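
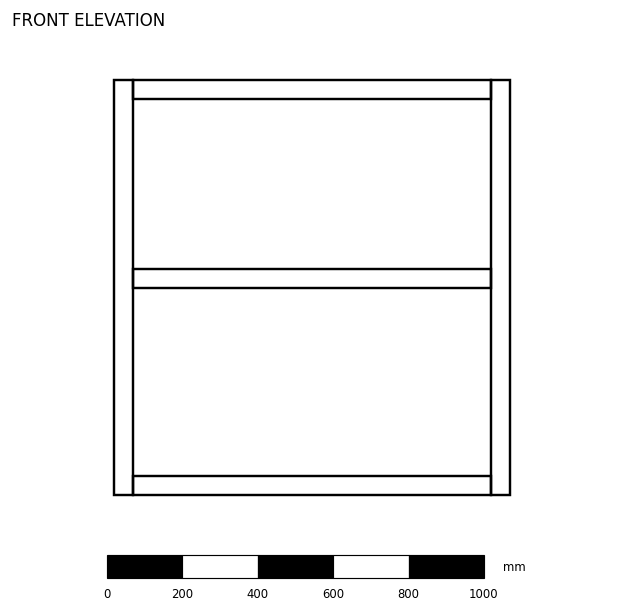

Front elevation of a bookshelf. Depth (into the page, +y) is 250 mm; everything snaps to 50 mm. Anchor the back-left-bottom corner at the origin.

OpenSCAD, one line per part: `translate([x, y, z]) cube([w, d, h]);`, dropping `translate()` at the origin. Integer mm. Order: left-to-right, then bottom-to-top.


cube([50, 250, 1100]);
translate([50, 0, 0]) cube([950, 250, 50]);
translate([50, 0, 550]) cube([950, 250, 50]);
translate([50, 0, 1050]) cube([950, 250, 50]);
translate([1000, 0, 0]) cube([50, 250, 1100]);


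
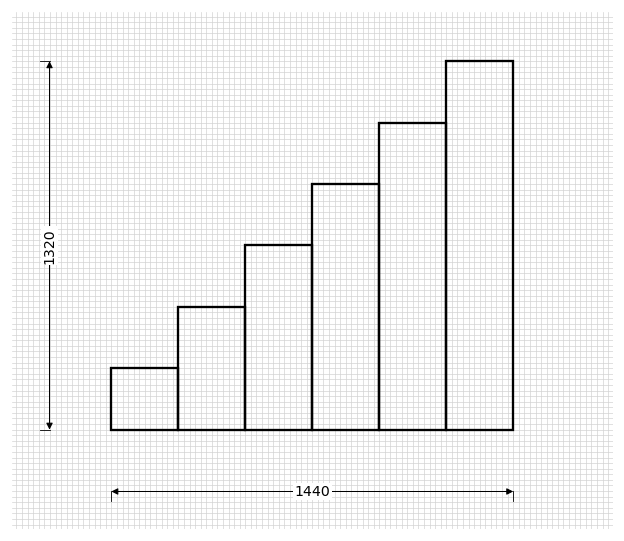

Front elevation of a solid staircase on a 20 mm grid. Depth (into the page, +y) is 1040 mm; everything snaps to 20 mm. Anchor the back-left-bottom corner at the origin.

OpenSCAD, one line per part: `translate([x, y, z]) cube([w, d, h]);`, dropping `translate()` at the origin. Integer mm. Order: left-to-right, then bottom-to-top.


cube([240, 1040, 220]);
translate([240, 0, 0]) cube([240, 1040, 440]);
translate([480, 0, 0]) cube([240, 1040, 660]);
translate([720, 0, 0]) cube([240, 1040, 880]);
translate([960, 0, 0]) cube([240, 1040, 1100]);
translate([1200, 0, 0]) cube([240, 1040, 1320]);


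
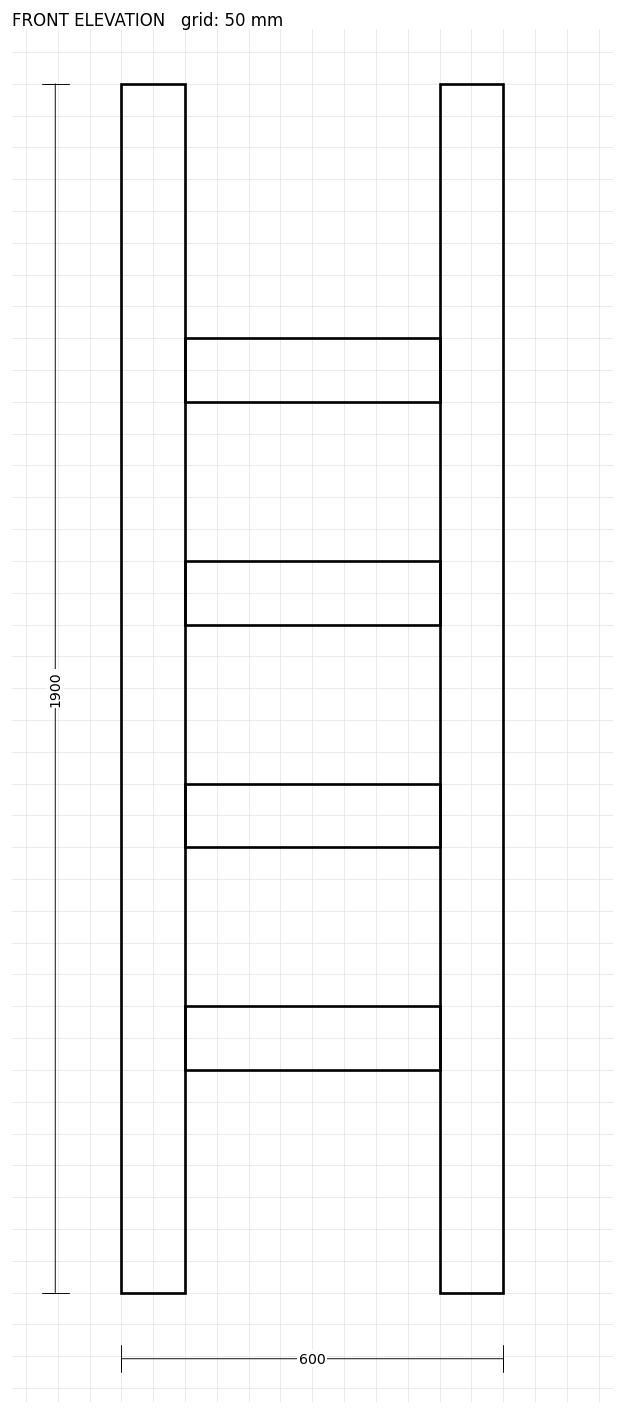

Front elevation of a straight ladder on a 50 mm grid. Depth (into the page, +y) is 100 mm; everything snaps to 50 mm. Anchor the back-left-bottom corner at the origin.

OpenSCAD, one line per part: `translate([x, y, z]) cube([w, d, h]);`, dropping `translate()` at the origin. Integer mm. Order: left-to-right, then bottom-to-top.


cube([100, 100, 1900]);
translate([100, 0, 350]) cube([400, 100, 100]);
translate([100, 0, 700]) cube([400, 100, 100]);
translate([100, 0, 1050]) cube([400, 100, 100]);
translate([100, 0, 1400]) cube([400, 100, 100]);
translate([500, 0, 0]) cube([100, 100, 1900]);


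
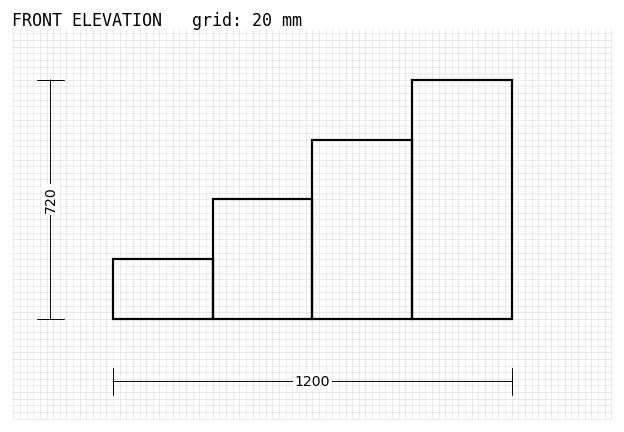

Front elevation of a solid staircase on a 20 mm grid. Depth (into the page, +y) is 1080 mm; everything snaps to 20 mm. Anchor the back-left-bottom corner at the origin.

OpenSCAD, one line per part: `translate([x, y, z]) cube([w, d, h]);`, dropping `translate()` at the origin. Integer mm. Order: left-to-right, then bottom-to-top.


cube([300, 1080, 180]);
translate([300, 0, 0]) cube([300, 1080, 360]);
translate([600, 0, 0]) cube([300, 1080, 540]);
translate([900, 0, 0]) cube([300, 1080, 720]);


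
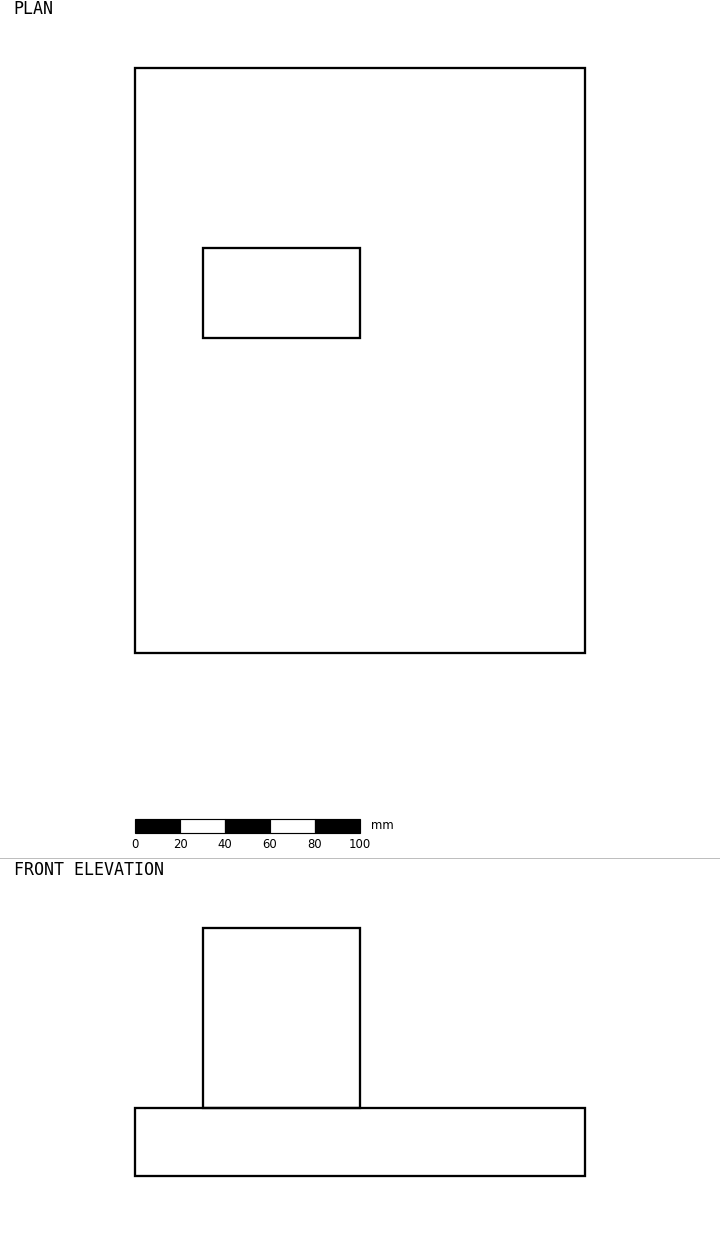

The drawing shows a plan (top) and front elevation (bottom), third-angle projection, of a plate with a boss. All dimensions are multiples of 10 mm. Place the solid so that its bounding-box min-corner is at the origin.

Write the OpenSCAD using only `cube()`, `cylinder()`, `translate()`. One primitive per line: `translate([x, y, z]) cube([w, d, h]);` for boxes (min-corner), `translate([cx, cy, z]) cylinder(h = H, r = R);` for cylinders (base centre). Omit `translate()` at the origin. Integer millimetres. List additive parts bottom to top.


cube([200, 260, 30]);
translate([30, 140, 30]) cube([70, 40, 80]);


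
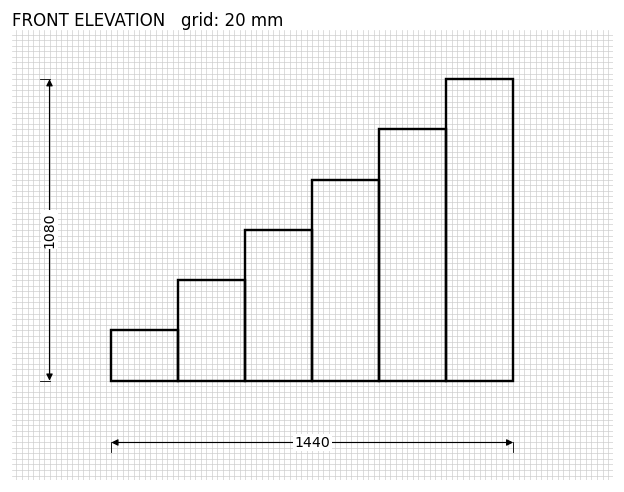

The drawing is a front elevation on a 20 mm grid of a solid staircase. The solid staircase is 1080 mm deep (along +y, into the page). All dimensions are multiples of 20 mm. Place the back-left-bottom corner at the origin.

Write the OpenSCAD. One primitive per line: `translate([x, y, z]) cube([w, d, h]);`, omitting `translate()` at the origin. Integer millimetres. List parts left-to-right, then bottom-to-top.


cube([240, 1080, 180]);
translate([240, 0, 0]) cube([240, 1080, 360]);
translate([480, 0, 0]) cube([240, 1080, 540]);
translate([720, 0, 0]) cube([240, 1080, 720]);
translate([960, 0, 0]) cube([240, 1080, 900]);
translate([1200, 0, 0]) cube([240, 1080, 1080]);


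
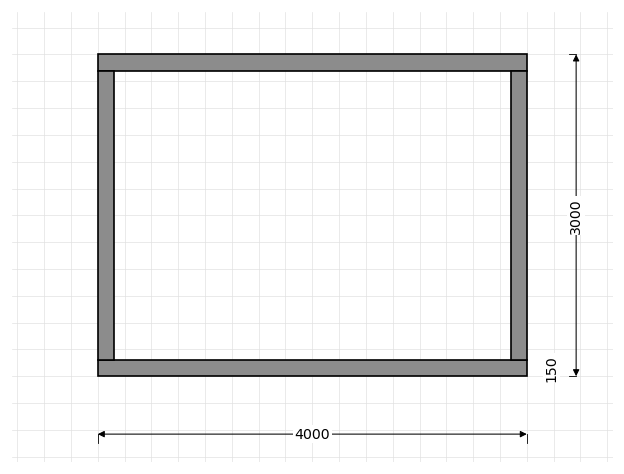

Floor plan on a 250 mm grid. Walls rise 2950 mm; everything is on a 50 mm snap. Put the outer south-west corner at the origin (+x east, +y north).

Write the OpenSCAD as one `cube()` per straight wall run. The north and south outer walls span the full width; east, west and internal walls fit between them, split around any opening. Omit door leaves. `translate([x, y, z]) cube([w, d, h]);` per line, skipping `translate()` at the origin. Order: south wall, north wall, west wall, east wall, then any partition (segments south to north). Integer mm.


cube([4000, 150, 2950]);
translate([0, 2850, 0]) cube([4000, 150, 2950]);
translate([0, 150, 0]) cube([150, 2700, 2950]);
translate([3850, 150, 0]) cube([150, 2700, 2950]);


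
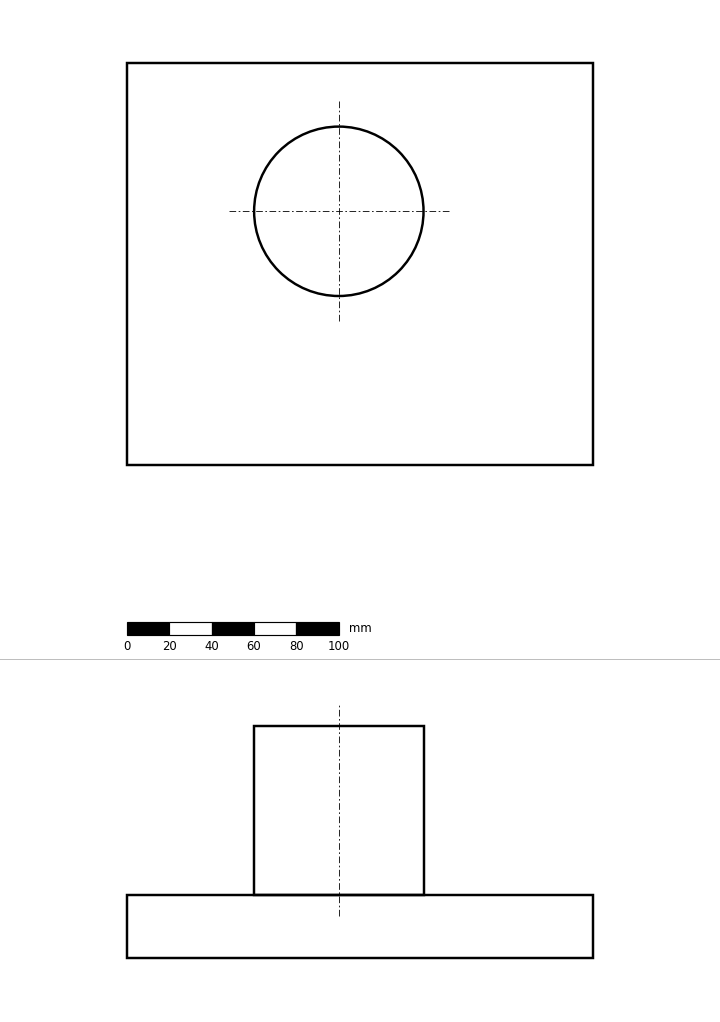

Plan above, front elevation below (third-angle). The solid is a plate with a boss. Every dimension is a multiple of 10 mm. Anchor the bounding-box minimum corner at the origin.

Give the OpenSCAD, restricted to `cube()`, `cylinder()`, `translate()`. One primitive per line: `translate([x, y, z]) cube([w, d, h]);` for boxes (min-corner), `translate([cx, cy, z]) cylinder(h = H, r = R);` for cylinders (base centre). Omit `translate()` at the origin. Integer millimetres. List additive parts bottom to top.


cube([220, 190, 30]);
translate([100, 120, 30]) cylinder(h = 80, r = 40);


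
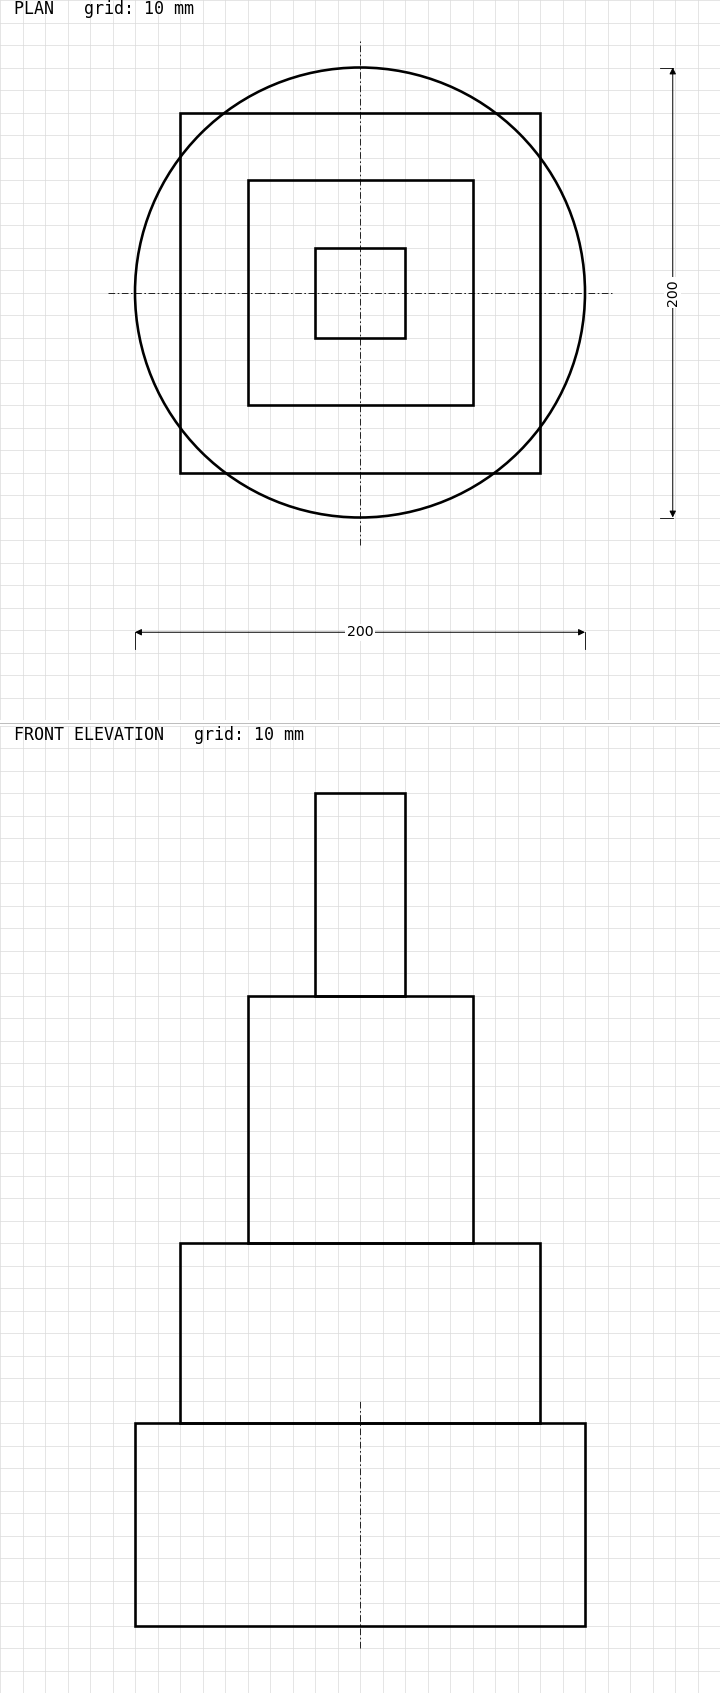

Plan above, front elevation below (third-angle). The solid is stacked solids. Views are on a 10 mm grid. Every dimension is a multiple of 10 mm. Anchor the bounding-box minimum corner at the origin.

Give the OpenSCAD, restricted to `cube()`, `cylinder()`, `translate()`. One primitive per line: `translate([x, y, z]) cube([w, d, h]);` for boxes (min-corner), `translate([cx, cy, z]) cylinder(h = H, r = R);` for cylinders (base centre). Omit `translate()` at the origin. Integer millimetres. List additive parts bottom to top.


translate([100, 100, 0]) cylinder(h = 90, r = 100);
translate([20, 20, 90]) cube([160, 160, 80]);
translate([50, 50, 170]) cube([100, 100, 110]);
translate([80, 80, 280]) cube([40, 40, 90]);


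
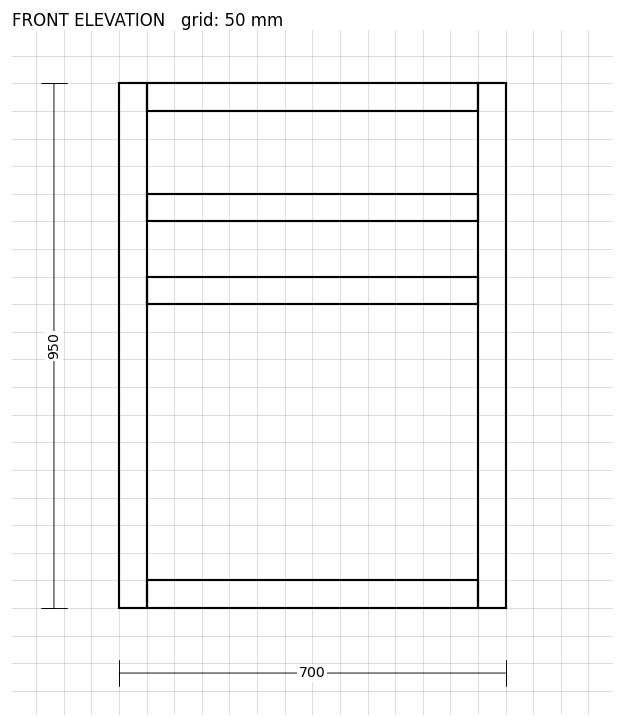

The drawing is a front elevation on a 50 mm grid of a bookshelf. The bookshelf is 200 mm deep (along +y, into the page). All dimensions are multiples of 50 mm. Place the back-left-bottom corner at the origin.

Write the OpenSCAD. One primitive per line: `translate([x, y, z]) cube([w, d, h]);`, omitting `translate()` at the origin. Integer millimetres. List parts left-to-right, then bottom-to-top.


cube([50, 200, 950]);
translate([50, 0, 0]) cube([600, 200, 50]);
translate([50, 0, 550]) cube([600, 200, 50]);
translate([50, 0, 700]) cube([600, 200, 50]);
translate([50, 0, 900]) cube([600, 200, 50]);
translate([650, 0, 0]) cube([50, 200, 950]);


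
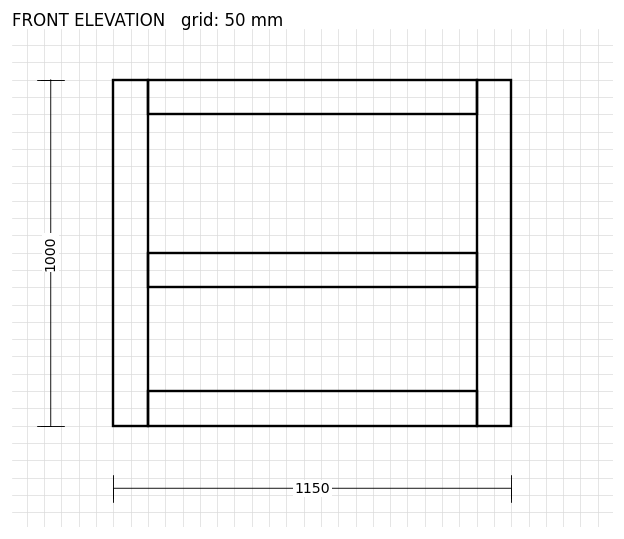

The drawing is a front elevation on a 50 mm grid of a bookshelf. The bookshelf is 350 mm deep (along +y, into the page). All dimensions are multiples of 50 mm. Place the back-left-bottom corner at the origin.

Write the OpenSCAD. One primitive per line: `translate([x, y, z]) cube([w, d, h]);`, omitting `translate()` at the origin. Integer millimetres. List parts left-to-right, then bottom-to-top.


cube([100, 350, 1000]);
translate([100, 0, 0]) cube([950, 350, 100]);
translate([100, 0, 400]) cube([950, 350, 100]);
translate([100, 0, 900]) cube([950, 350, 100]);
translate([1050, 0, 0]) cube([100, 350, 1000]);


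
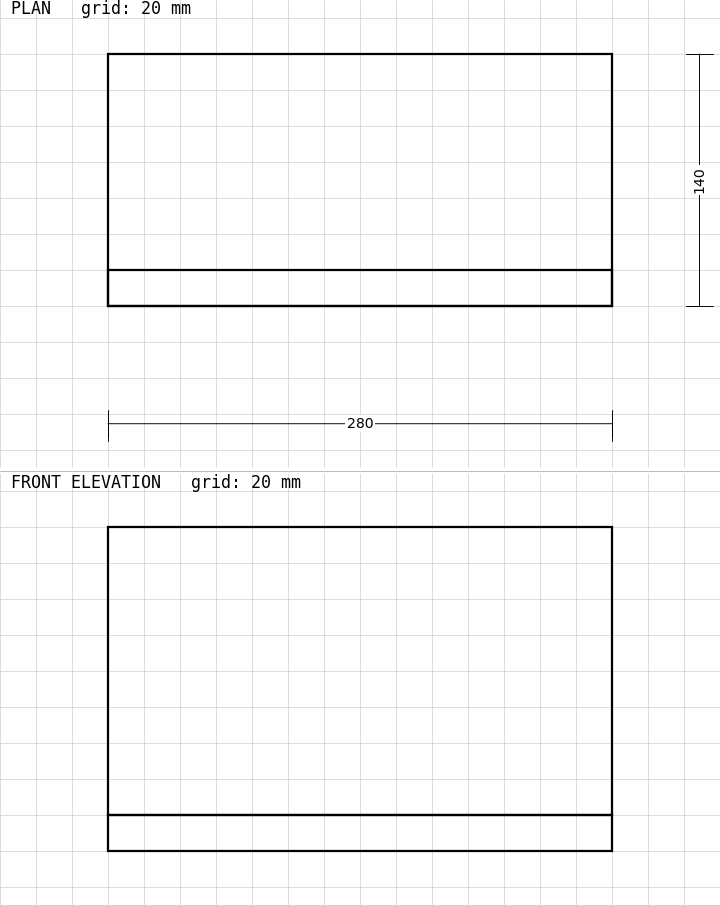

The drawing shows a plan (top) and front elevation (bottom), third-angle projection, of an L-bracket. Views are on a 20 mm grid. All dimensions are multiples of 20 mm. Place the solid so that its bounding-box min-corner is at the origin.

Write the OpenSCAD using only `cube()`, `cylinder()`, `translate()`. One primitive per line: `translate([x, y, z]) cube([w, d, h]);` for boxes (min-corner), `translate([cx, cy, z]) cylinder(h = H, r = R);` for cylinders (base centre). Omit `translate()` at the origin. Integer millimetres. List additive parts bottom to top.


cube([280, 140, 20]);
translate([0, 0, 20]) cube([280, 20, 160]);


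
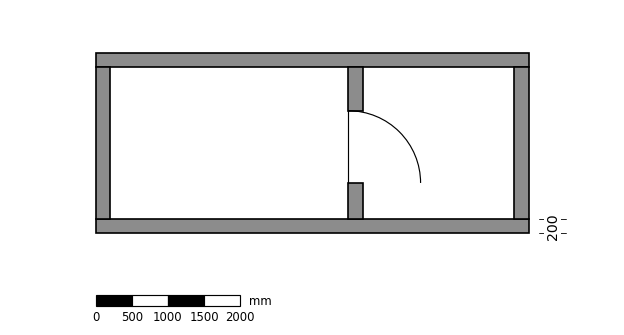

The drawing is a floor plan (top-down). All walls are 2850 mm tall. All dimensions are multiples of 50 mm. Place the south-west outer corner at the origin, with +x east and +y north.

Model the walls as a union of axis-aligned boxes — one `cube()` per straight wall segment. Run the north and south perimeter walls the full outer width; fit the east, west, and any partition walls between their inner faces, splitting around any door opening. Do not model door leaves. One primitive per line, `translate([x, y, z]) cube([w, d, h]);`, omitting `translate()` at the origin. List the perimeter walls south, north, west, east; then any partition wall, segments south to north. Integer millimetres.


cube([6000, 200, 2850]);
translate([0, 2300, 0]) cube([6000, 200, 2850]);
translate([0, 200, 0]) cube([200, 2100, 2850]);
translate([5800, 200, 0]) cube([200, 2100, 2850]);
translate([3500, 200, 0]) cube([200, 500, 2850]);
translate([3500, 1700, 0]) cube([200, 600, 2850]);


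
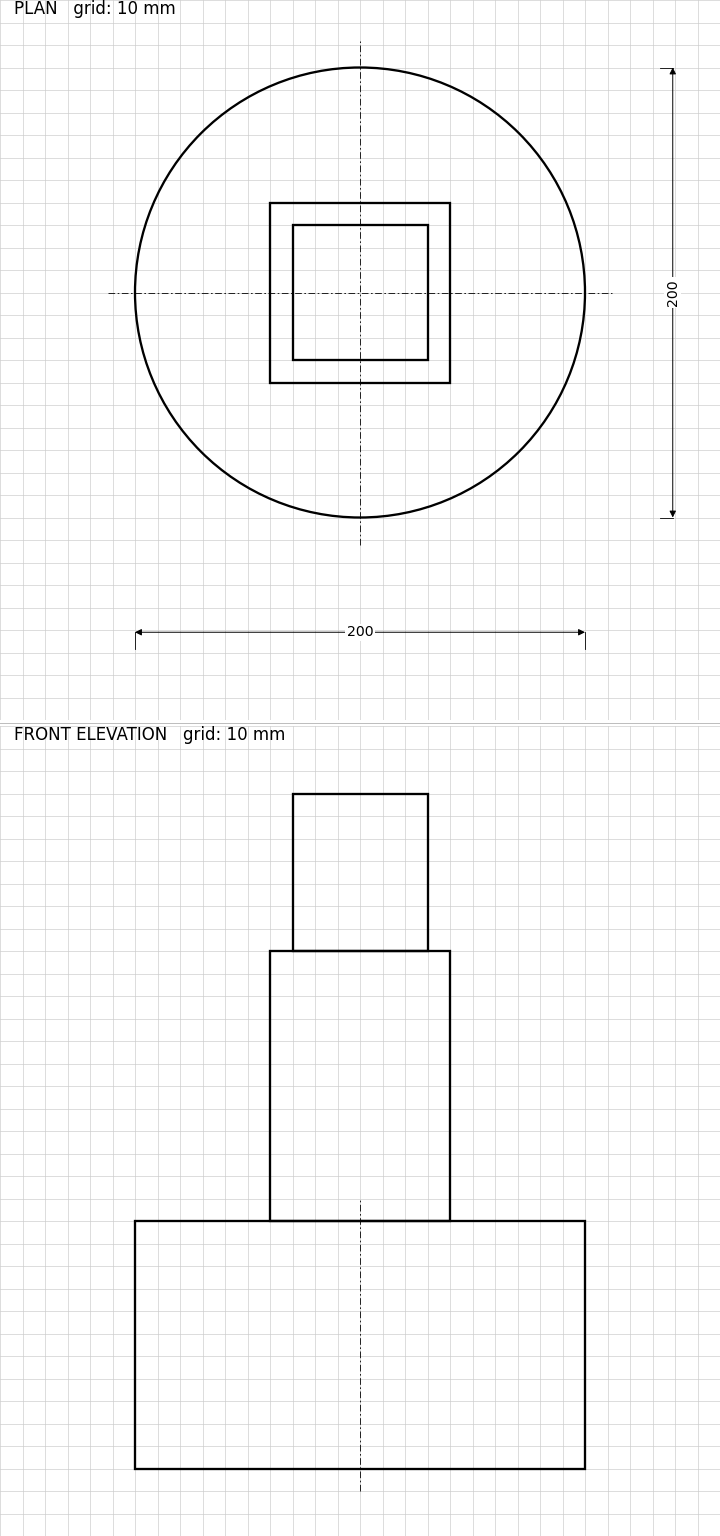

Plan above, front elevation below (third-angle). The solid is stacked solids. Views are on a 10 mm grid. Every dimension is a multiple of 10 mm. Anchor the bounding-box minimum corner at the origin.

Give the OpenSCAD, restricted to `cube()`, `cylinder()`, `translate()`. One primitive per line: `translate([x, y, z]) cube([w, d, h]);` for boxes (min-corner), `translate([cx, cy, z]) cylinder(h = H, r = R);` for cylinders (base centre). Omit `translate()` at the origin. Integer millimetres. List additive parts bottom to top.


translate([100, 100, 0]) cylinder(h = 110, r = 100);
translate([60, 60, 110]) cube([80, 80, 120]);
translate([70, 70, 230]) cube([60, 60, 70]);


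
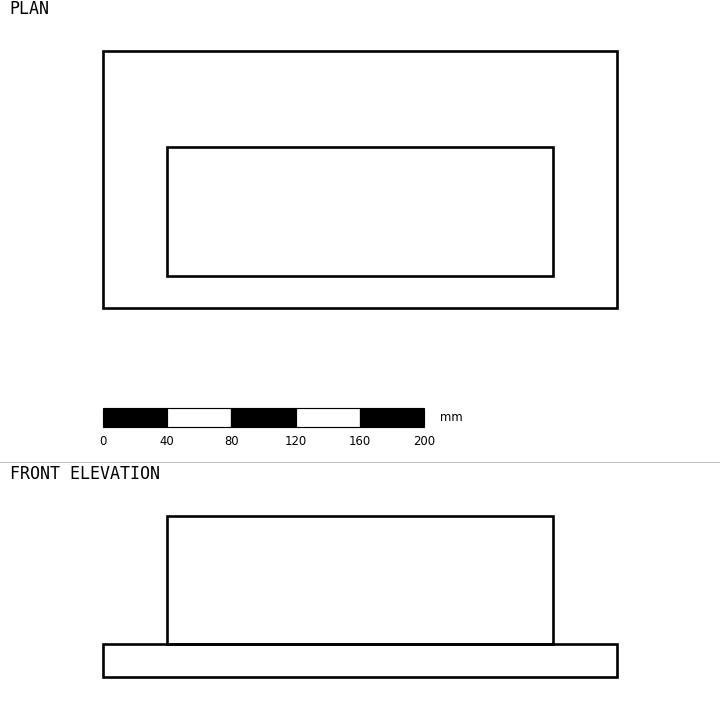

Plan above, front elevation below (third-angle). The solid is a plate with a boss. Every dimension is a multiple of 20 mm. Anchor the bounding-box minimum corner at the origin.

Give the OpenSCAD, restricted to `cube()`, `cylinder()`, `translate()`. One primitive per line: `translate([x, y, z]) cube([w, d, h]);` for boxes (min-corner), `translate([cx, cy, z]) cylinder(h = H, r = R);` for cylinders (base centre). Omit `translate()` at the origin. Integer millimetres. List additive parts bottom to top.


cube([320, 160, 20]);
translate([40, 20, 20]) cube([240, 80, 80]);


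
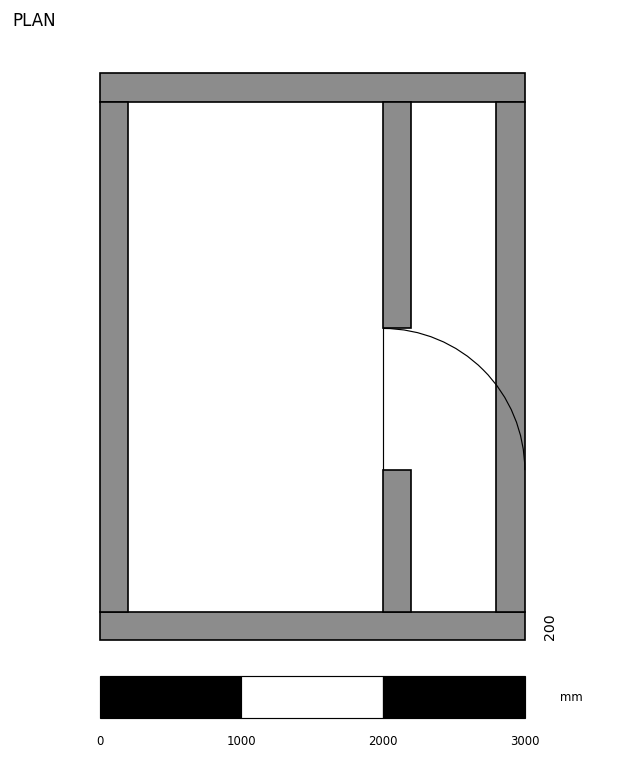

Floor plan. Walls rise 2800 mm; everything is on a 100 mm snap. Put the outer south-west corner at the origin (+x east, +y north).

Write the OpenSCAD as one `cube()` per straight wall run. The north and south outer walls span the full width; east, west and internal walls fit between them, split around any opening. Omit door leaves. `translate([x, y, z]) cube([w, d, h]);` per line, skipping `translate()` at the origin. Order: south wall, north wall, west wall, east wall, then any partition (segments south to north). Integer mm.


cube([3000, 200, 2800]);
translate([0, 3800, 0]) cube([3000, 200, 2800]);
translate([0, 200, 0]) cube([200, 3600, 2800]);
translate([2800, 200, 0]) cube([200, 3600, 2800]);
translate([2000, 200, 0]) cube([200, 1000, 2800]);
translate([2000, 2200, 0]) cube([200, 1600, 2800]);


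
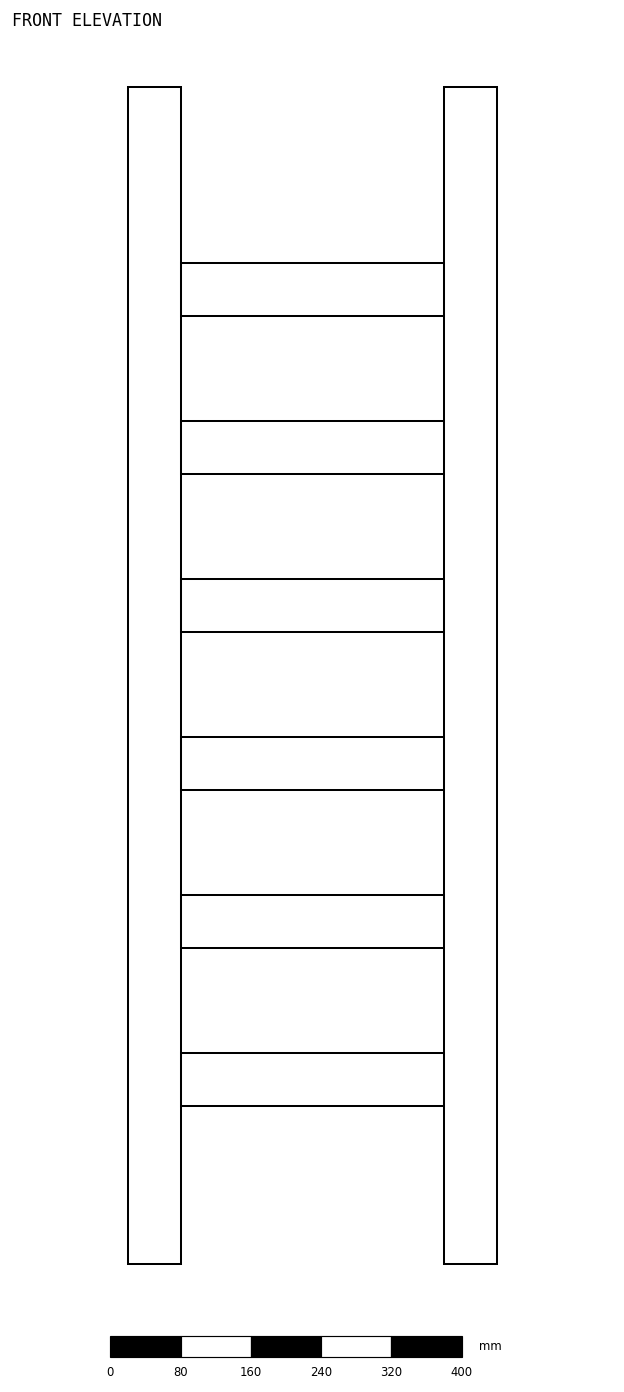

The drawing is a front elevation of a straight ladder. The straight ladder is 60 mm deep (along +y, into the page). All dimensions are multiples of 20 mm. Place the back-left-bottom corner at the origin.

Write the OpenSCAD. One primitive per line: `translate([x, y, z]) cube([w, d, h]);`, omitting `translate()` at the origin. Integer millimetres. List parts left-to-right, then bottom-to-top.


cube([60, 60, 1340]);
translate([60, 0, 180]) cube([300, 60, 60]);
translate([60, 0, 360]) cube([300, 60, 60]);
translate([60, 0, 540]) cube([300, 60, 60]);
translate([60, 0, 720]) cube([300, 60, 60]);
translate([60, 0, 900]) cube([300, 60, 60]);
translate([60, 0, 1080]) cube([300, 60, 60]);
translate([360, 0, 0]) cube([60, 60, 1340]);


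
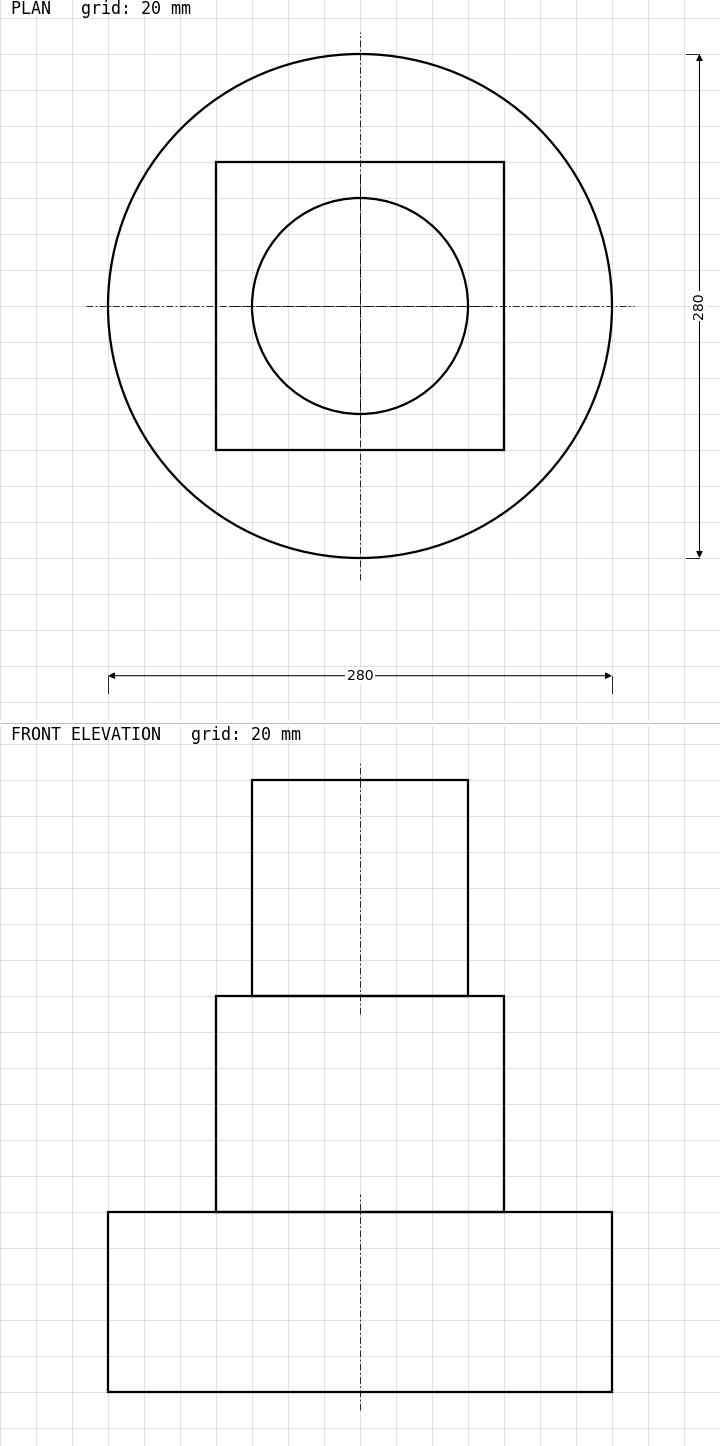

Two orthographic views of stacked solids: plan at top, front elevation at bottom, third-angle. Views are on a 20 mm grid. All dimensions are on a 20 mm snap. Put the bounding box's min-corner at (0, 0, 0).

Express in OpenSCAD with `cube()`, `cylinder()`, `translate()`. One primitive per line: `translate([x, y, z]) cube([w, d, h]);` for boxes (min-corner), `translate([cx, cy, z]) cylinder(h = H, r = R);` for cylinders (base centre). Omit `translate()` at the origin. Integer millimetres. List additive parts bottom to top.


translate([140, 140, 0]) cylinder(h = 100, r = 140);
translate([60, 60, 100]) cube([160, 160, 120]);
translate([140, 140, 220]) cylinder(h = 120, r = 60);


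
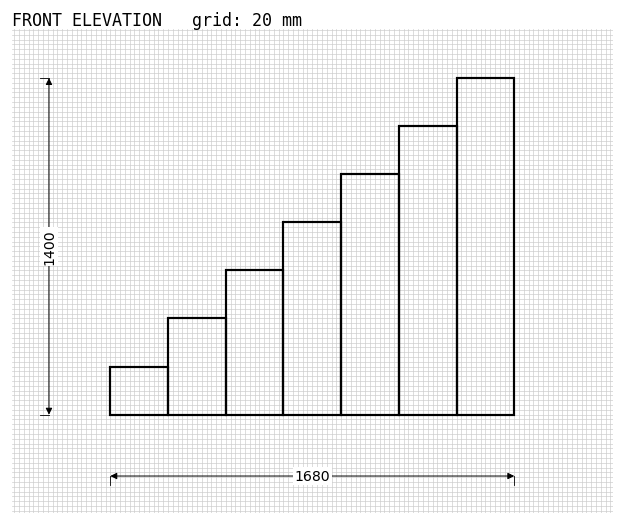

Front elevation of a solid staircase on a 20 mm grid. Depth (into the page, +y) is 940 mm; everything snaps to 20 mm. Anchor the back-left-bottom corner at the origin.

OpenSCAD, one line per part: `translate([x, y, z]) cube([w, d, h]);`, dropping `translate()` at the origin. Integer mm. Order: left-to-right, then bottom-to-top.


cube([240, 940, 200]);
translate([240, 0, 0]) cube([240, 940, 400]);
translate([480, 0, 0]) cube([240, 940, 600]);
translate([720, 0, 0]) cube([240, 940, 800]);
translate([960, 0, 0]) cube([240, 940, 1000]);
translate([1200, 0, 0]) cube([240, 940, 1200]);
translate([1440, 0, 0]) cube([240, 940, 1400]);


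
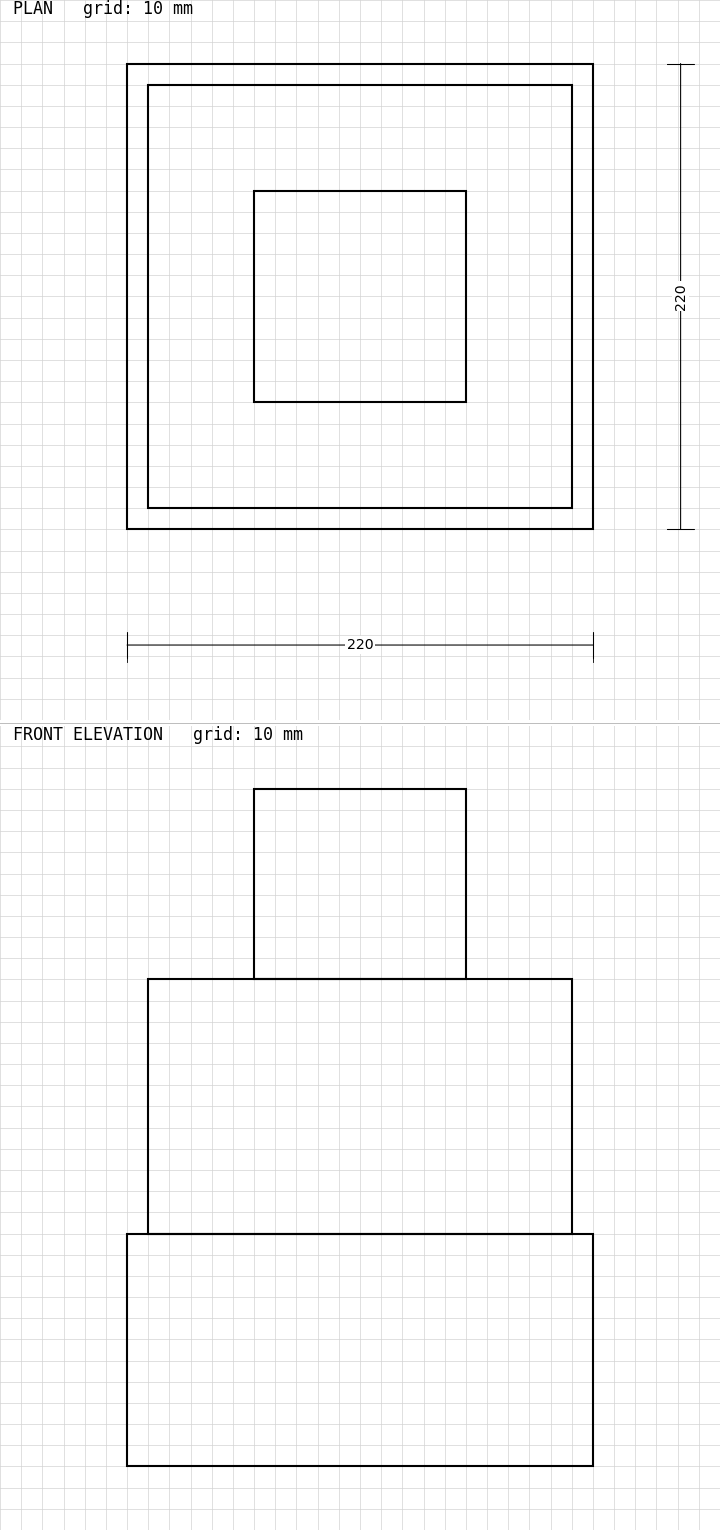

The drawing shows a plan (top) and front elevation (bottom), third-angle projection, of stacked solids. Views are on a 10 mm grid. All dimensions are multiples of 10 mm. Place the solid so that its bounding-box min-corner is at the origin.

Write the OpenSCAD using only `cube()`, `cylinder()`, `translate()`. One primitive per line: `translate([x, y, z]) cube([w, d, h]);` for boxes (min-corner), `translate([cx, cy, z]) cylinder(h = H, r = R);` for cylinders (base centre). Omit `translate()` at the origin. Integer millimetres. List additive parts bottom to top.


cube([220, 220, 110]);
translate([10, 10, 110]) cube([200, 200, 120]);
translate([60, 60, 230]) cube([100, 100, 90]);


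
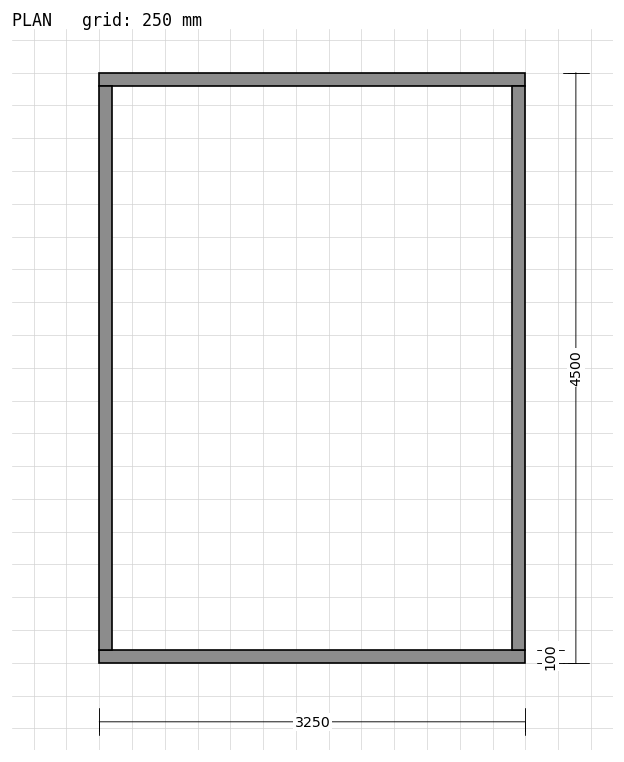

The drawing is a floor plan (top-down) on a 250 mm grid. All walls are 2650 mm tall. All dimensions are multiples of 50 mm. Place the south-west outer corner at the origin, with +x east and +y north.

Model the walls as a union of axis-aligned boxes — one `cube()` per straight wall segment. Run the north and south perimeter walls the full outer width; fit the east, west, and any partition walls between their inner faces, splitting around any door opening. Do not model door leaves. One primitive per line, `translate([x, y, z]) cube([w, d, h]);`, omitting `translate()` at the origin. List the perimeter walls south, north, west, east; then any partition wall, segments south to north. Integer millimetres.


cube([3250, 100, 2650]);
translate([0, 4400, 0]) cube([3250, 100, 2650]);
translate([0, 100, 0]) cube([100, 4300, 2650]);
translate([3150, 100, 0]) cube([100, 4300, 2650]);


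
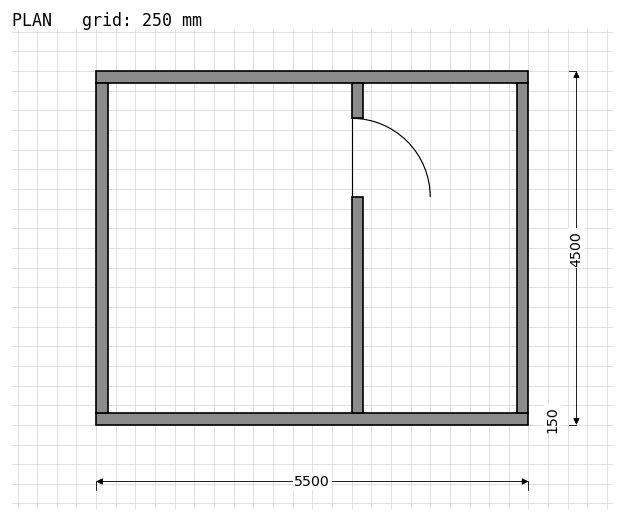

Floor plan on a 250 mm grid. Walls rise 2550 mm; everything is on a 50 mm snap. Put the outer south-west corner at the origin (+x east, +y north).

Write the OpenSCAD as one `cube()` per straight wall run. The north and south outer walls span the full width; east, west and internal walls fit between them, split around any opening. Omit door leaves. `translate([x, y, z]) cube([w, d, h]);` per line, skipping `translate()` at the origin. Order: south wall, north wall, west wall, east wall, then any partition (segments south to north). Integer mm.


cube([5500, 150, 2550]);
translate([0, 4350, 0]) cube([5500, 150, 2550]);
translate([0, 150, 0]) cube([150, 4200, 2550]);
translate([5350, 150, 0]) cube([150, 4200, 2550]);
translate([3250, 150, 0]) cube([150, 2750, 2550]);
translate([3250, 3900, 0]) cube([150, 450, 2550]);


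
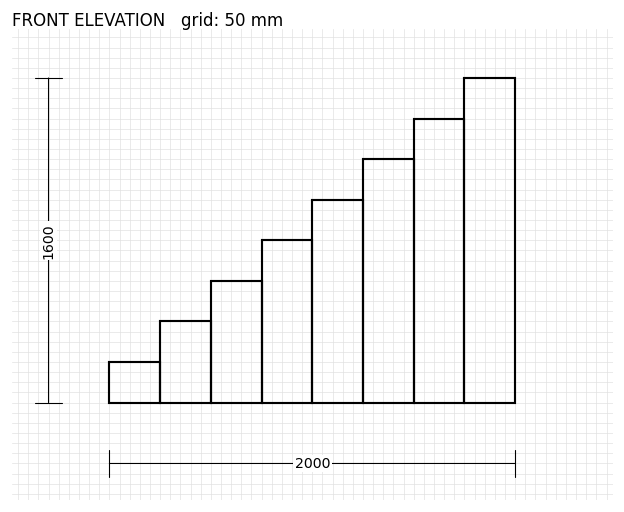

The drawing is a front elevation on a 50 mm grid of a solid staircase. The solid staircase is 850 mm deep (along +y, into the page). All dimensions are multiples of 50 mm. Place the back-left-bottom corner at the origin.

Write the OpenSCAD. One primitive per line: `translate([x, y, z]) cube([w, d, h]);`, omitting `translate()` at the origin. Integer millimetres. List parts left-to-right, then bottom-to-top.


cube([250, 850, 200]);
translate([250, 0, 0]) cube([250, 850, 400]);
translate([500, 0, 0]) cube([250, 850, 600]);
translate([750, 0, 0]) cube([250, 850, 800]);
translate([1000, 0, 0]) cube([250, 850, 1000]);
translate([1250, 0, 0]) cube([250, 850, 1200]);
translate([1500, 0, 0]) cube([250, 850, 1400]);
translate([1750, 0, 0]) cube([250, 850, 1600]);


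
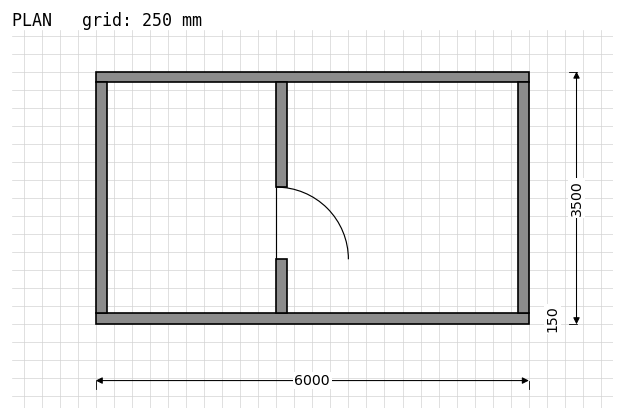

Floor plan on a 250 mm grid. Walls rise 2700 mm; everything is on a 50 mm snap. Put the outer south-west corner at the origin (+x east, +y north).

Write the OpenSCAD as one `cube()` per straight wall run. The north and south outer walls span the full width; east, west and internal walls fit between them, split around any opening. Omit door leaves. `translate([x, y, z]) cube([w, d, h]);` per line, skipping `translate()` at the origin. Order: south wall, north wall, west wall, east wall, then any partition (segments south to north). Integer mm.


cube([6000, 150, 2700]);
translate([0, 3350, 0]) cube([6000, 150, 2700]);
translate([0, 150, 0]) cube([150, 3200, 2700]);
translate([5850, 150, 0]) cube([150, 3200, 2700]);
translate([2500, 150, 0]) cube([150, 750, 2700]);
translate([2500, 1900, 0]) cube([150, 1450, 2700]);


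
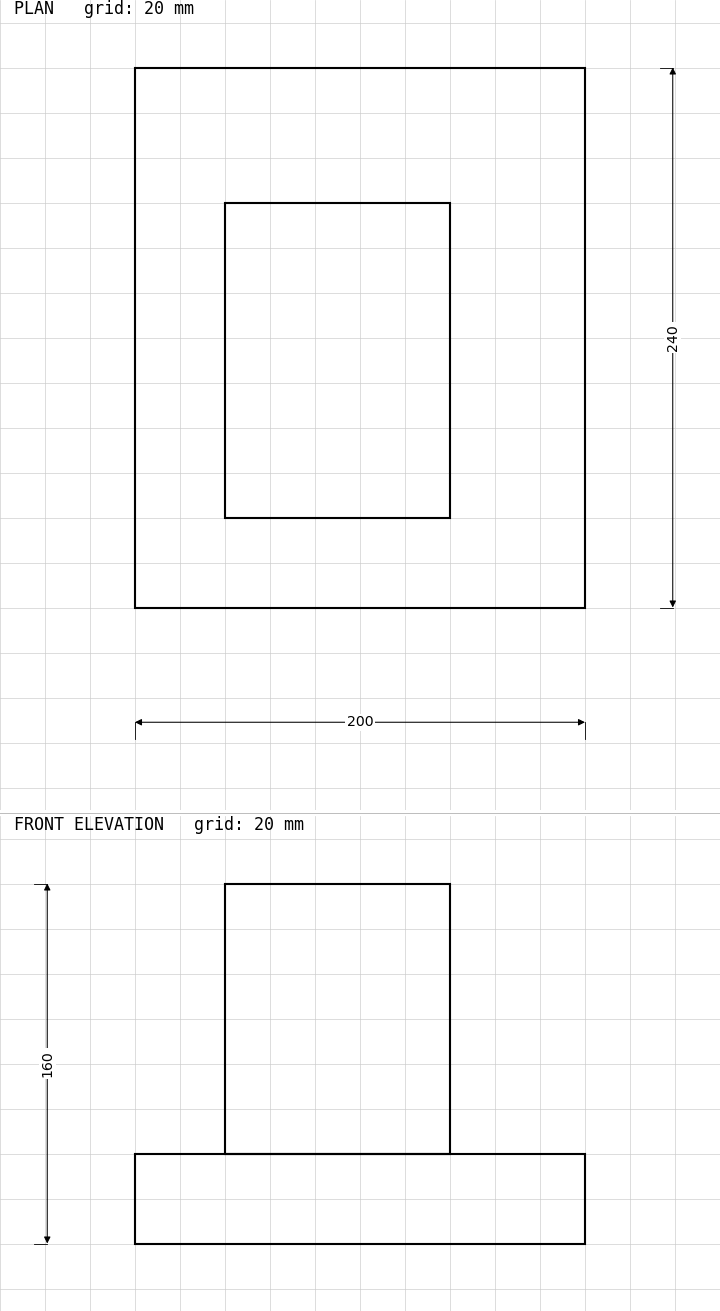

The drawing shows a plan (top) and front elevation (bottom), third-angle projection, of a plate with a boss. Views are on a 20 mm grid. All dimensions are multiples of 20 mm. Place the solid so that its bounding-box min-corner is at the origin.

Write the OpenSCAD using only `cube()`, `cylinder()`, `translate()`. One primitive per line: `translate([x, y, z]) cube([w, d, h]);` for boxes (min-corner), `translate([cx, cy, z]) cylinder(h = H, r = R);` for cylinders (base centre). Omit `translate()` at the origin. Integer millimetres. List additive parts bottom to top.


cube([200, 240, 40]);
translate([40, 40, 40]) cube([100, 140, 120]);


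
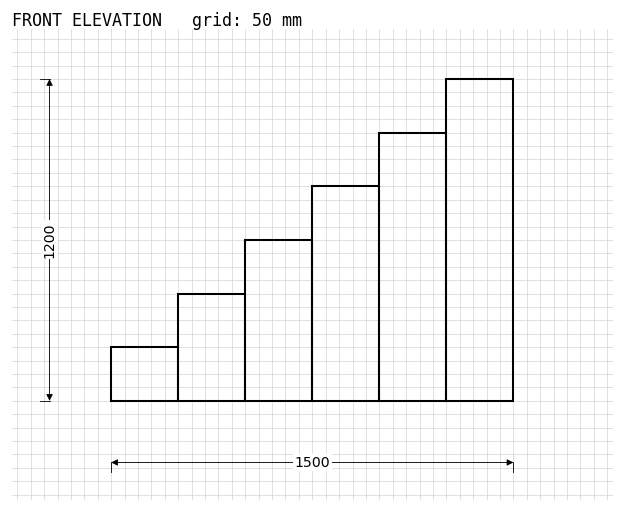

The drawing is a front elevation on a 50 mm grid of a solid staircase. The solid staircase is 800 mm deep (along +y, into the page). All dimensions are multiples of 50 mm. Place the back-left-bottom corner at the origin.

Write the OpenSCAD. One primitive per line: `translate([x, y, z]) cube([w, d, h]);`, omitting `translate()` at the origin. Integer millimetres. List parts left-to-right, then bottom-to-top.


cube([250, 800, 200]);
translate([250, 0, 0]) cube([250, 800, 400]);
translate([500, 0, 0]) cube([250, 800, 600]);
translate([750, 0, 0]) cube([250, 800, 800]);
translate([1000, 0, 0]) cube([250, 800, 1000]);
translate([1250, 0, 0]) cube([250, 800, 1200]);


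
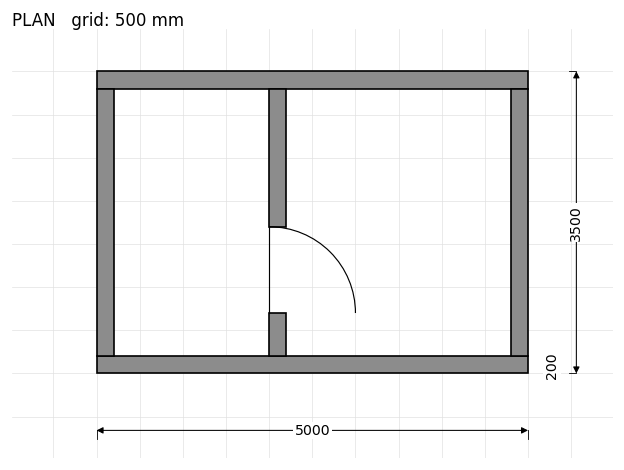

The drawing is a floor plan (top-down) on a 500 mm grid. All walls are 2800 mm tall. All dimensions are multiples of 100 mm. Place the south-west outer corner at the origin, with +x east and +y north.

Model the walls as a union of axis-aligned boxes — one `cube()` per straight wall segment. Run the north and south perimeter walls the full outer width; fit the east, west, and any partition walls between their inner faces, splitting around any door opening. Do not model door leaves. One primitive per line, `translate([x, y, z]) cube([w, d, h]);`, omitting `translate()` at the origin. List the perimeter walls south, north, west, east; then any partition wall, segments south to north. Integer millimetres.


cube([5000, 200, 2800]);
translate([0, 3300, 0]) cube([5000, 200, 2800]);
translate([0, 200, 0]) cube([200, 3100, 2800]);
translate([4800, 200, 0]) cube([200, 3100, 2800]);
translate([2000, 200, 0]) cube([200, 500, 2800]);
translate([2000, 1700, 0]) cube([200, 1600, 2800]);


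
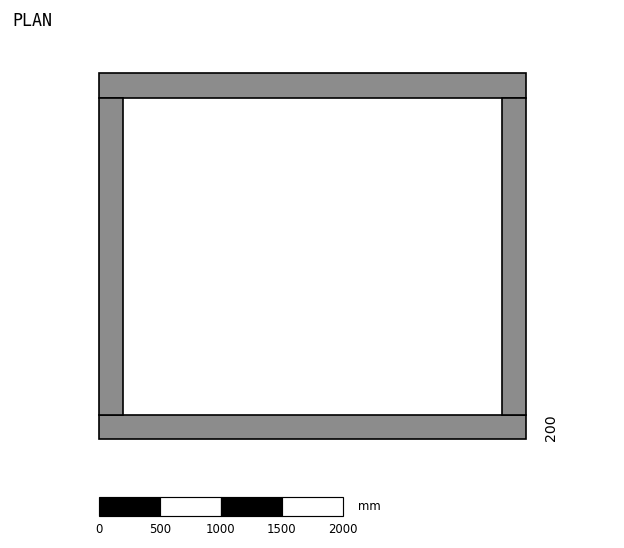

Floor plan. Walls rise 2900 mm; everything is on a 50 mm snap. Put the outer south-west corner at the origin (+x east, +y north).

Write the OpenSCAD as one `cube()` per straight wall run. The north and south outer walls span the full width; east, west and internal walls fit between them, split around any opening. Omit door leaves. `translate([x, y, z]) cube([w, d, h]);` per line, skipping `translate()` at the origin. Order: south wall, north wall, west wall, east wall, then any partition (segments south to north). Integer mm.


cube([3500, 200, 2900]);
translate([0, 2800, 0]) cube([3500, 200, 2900]);
translate([0, 200, 0]) cube([200, 2600, 2900]);
translate([3300, 200, 0]) cube([200, 2600, 2900]);


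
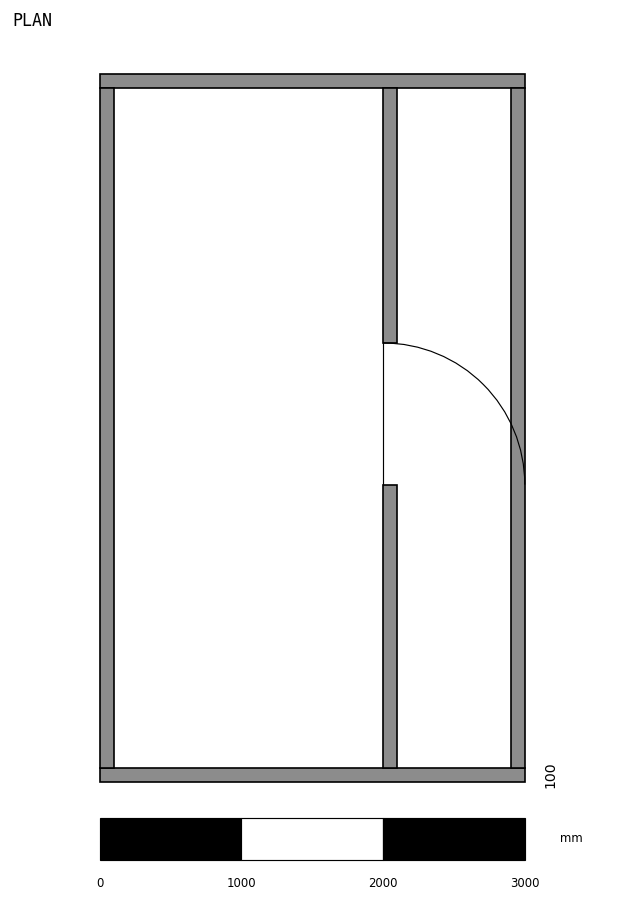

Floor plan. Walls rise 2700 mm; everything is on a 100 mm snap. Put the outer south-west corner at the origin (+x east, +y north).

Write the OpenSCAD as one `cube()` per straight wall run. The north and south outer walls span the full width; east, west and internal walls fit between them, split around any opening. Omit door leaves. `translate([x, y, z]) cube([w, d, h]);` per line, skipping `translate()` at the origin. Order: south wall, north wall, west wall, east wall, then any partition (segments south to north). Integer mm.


cube([3000, 100, 2700]);
translate([0, 4900, 0]) cube([3000, 100, 2700]);
translate([0, 100, 0]) cube([100, 4800, 2700]);
translate([2900, 100, 0]) cube([100, 4800, 2700]);
translate([2000, 100, 0]) cube([100, 2000, 2700]);
translate([2000, 3100, 0]) cube([100, 1800, 2700]);


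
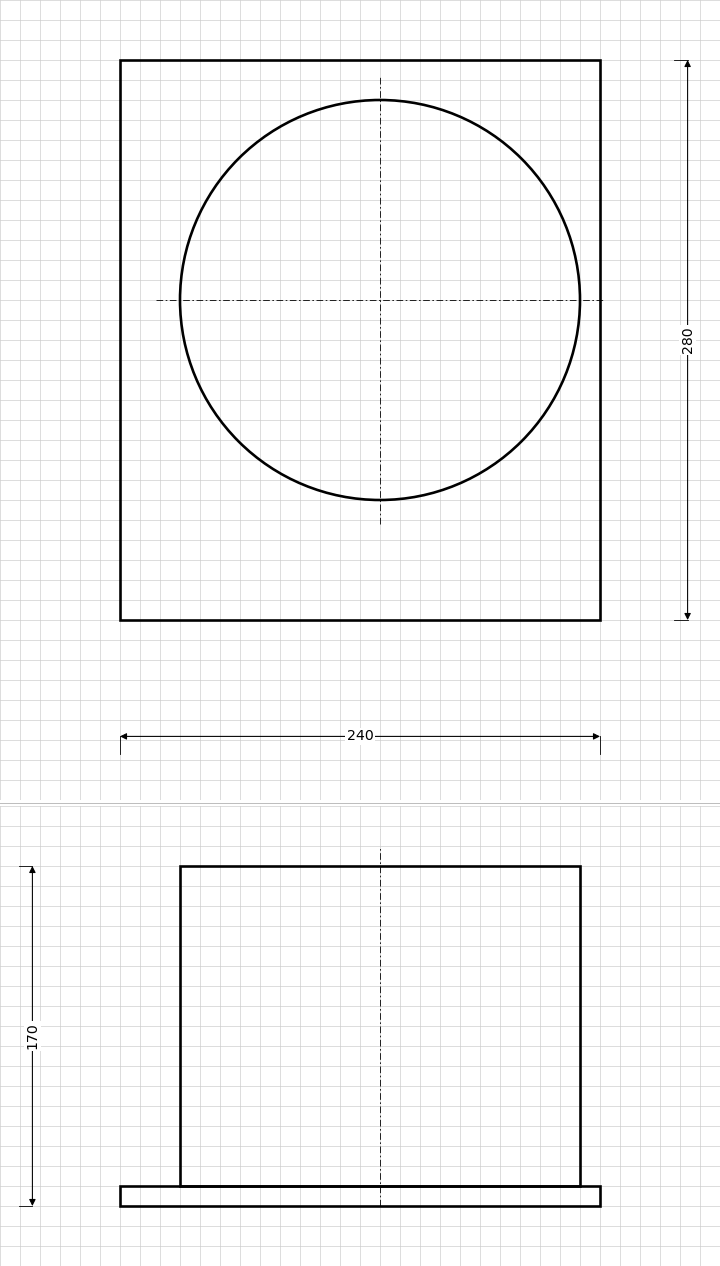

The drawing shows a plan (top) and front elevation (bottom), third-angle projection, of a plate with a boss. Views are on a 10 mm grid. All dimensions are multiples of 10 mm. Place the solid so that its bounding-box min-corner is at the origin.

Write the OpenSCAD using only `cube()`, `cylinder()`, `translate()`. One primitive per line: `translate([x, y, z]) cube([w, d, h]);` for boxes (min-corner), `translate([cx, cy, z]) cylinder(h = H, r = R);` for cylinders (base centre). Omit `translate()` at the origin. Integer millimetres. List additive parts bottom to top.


cube([240, 280, 10]);
translate([130, 160, 10]) cylinder(h = 160, r = 100);


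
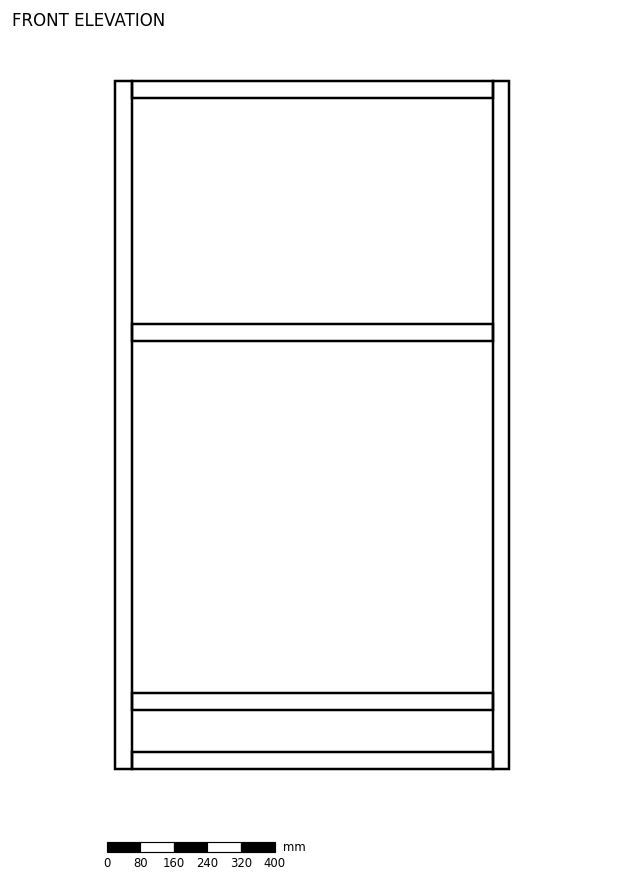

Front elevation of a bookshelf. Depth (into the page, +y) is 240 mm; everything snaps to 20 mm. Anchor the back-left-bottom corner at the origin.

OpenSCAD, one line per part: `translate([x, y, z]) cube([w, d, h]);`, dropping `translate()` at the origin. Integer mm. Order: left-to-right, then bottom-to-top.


cube([40, 240, 1640]);
translate([40, 0, 0]) cube([860, 240, 40]);
translate([40, 0, 140]) cube([860, 240, 40]);
translate([40, 0, 1020]) cube([860, 240, 40]);
translate([40, 0, 1600]) cube([860, 240, 40]);
translate([900, 0, 0]) cube([40, 240, 1640]);


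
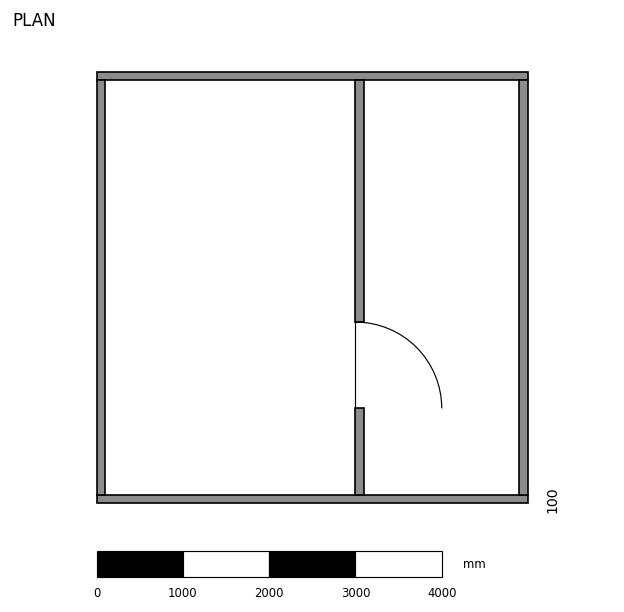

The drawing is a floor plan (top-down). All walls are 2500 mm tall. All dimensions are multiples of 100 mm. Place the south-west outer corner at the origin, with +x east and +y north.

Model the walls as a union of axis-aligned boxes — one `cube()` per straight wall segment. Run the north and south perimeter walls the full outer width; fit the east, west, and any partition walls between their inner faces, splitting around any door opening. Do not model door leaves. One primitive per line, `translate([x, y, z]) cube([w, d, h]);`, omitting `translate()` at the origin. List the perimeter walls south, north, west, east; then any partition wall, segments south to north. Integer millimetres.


cube([5000, 100, 2500]);
translate([0, 4900, 0]) cube([5000, 100, 2500]);
translate([0, 100, 0]) cube([100, 4800, 2500]);
translate([4900, 100, 0]) cube([100, 4800, 2500]);
translate([3000, 100, 0]) cube([100, 1000, 2500]);
translate([3000, 2100, 0]) cube([100, 2800, 2500]);


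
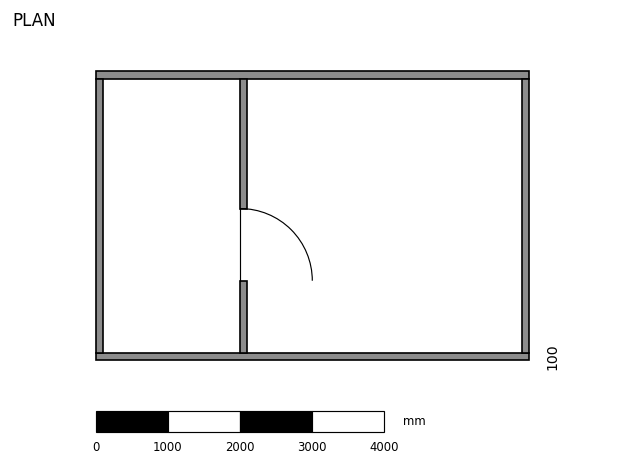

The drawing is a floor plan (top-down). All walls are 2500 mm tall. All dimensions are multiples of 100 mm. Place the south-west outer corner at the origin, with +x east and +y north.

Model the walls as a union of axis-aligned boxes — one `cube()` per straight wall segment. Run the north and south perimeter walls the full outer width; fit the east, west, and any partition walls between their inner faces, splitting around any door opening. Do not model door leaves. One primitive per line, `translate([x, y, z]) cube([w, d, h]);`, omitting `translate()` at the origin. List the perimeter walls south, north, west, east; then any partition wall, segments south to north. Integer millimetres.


cube([6000, 100, 2500]);
translate([0, 3900, 0]) cube([6000, 100, 2500]);
translate([0, 100, 0]) cube([100, 3800, 2500]);
translate([5900, 100, 0]) cube([100, 3800, 2500]);
translate([2000, 100, 0]) cube([100, 1000, 2500]);
translate([2000, 2100, 0]) cube([100, 1800, 2500]);


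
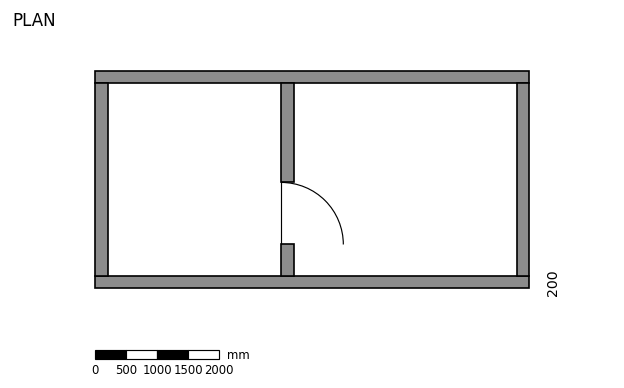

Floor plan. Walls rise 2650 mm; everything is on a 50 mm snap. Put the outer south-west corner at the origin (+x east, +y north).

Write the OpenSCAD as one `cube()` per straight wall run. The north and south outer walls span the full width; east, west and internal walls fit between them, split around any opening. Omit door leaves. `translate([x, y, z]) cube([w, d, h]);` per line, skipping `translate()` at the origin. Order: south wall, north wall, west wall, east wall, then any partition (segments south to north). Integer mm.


cube([7000, 200, 2650]);
translate([0, 3300, 0]) cube([7000, 200, 2650]);
translate([0, 200, 0]) cube([200, 3100, 2650]);
translate([6800, 200, 0]) cube([200, 3100, 2650]);
translate([3000, 200, 0]) cube([200, 500, 2650]);
translate([3000, 1700, 0]) cube([200, 1600, 2650]);


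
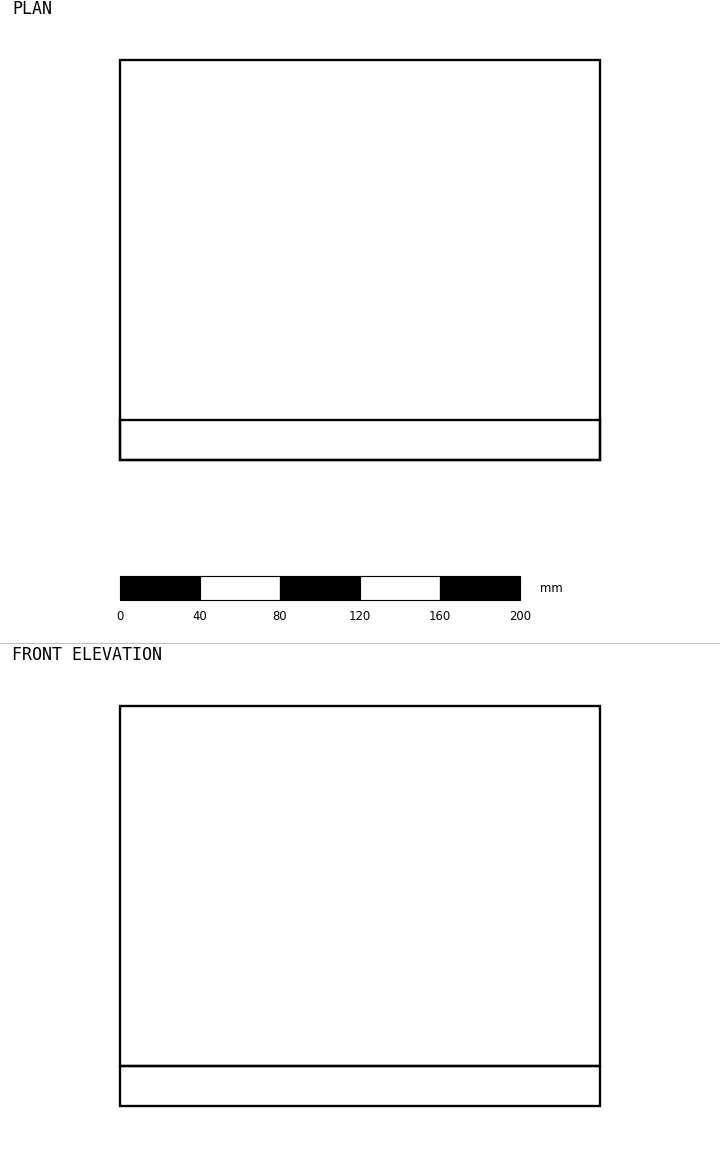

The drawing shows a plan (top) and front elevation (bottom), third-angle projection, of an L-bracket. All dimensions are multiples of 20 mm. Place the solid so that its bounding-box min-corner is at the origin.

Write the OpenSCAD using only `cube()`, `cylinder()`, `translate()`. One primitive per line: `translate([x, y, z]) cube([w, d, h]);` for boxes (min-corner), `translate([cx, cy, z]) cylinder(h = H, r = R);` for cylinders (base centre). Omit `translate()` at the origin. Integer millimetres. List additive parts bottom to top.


cube([240, 200, 20]);
translate([0, 0, 20]) cube([240, 20, 180]);


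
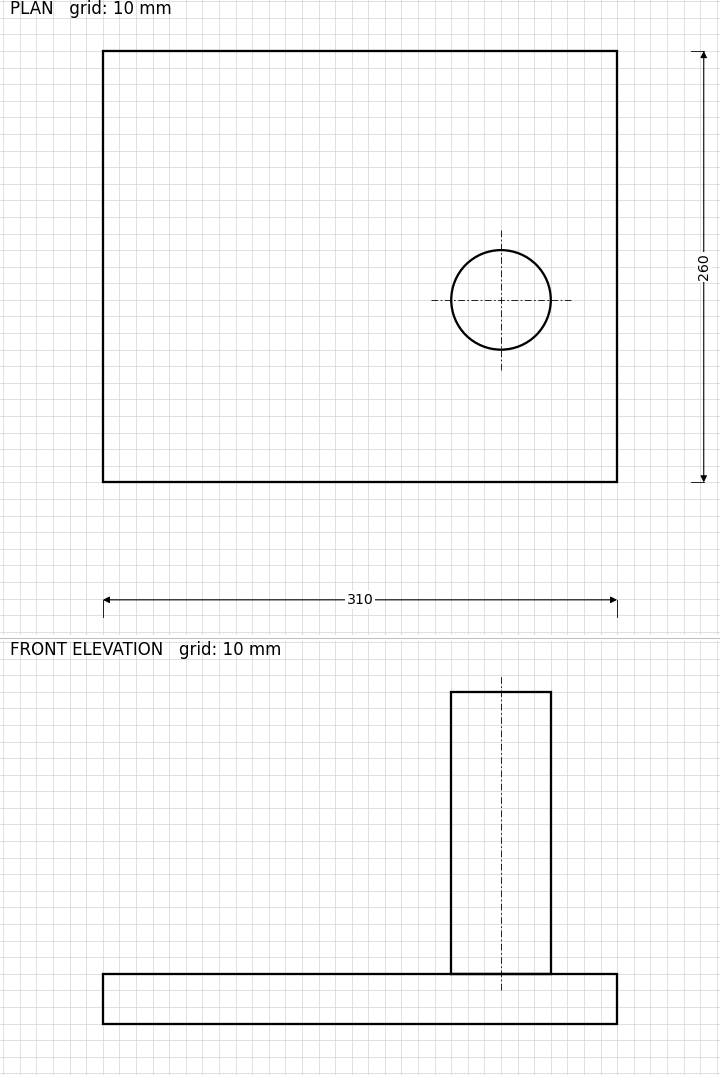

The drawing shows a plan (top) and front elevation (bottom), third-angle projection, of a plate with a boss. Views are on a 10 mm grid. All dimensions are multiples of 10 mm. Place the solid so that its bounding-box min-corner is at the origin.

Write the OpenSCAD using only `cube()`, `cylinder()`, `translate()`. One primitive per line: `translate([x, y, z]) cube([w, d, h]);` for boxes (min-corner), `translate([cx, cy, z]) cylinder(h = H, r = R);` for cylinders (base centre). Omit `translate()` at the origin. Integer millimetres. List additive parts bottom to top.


cube([310, 260, 30]);
translate([240, 110, 30]) cylinder(h = 170, r = 30);


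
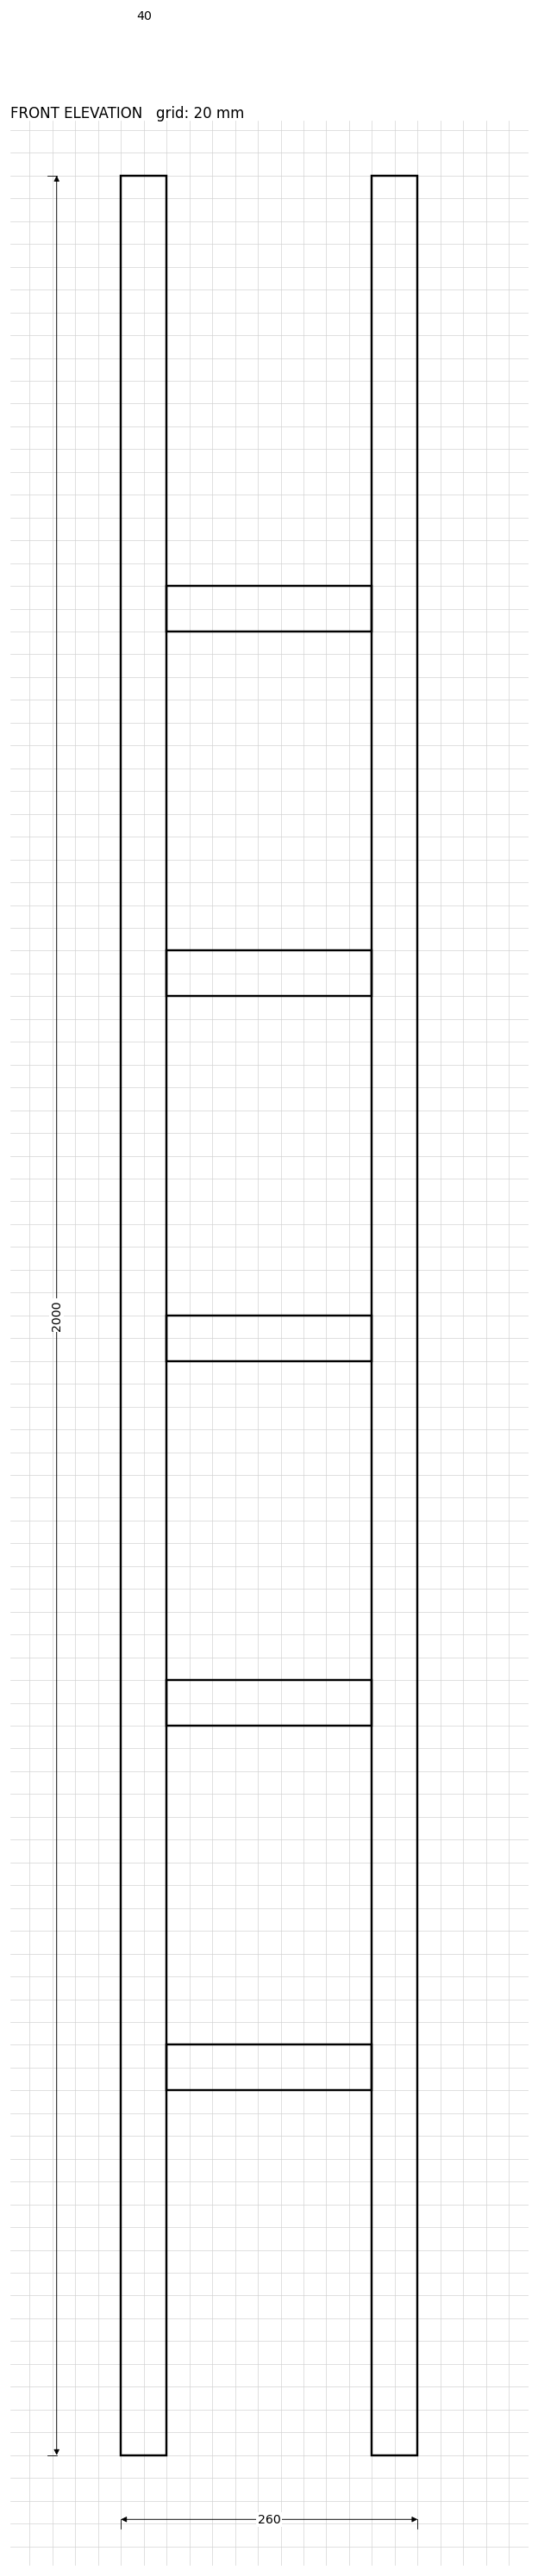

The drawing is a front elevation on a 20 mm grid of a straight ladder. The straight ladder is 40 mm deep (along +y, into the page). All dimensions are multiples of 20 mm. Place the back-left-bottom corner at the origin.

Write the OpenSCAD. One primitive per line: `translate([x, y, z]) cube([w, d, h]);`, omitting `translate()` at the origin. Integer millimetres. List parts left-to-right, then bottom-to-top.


cube([40, 40, 2000]);
translate([40, 0, 320]) cube([180, 40, 40]);
translate([40, 0, 640]) cube([180, 40, 40]);
translate([40, 0, 960]) cube([180, 40, 40]);
translate([40, 0, 1280]) cube([180, 40, 40]);
translate([40, 0, 1600]) cube([180, 40, 40]);
translate([220, 0, 0]) cube([40, 40, 2000]);
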